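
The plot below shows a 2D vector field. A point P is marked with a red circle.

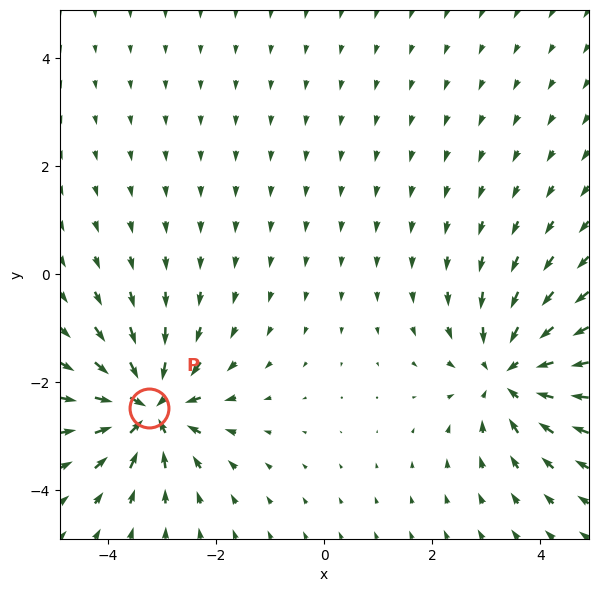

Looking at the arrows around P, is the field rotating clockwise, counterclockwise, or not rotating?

not rotating

Near P at (-3.2, -2.5) the arrows show no circulation. The curl there is ≈0.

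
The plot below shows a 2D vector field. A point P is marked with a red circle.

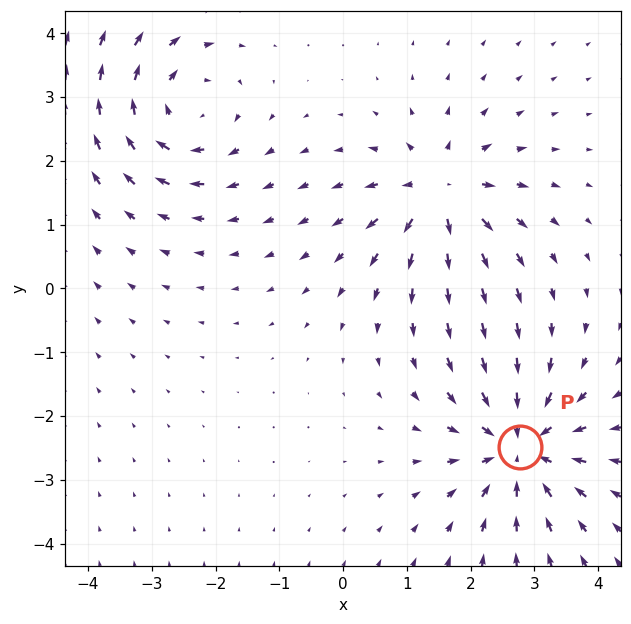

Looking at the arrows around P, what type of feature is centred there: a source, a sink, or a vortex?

sink

At P (2.8, -2.5) the arrows converge inward. Divergence about -6, curl ≈0 — negative divergence with near-zero curl is a sink.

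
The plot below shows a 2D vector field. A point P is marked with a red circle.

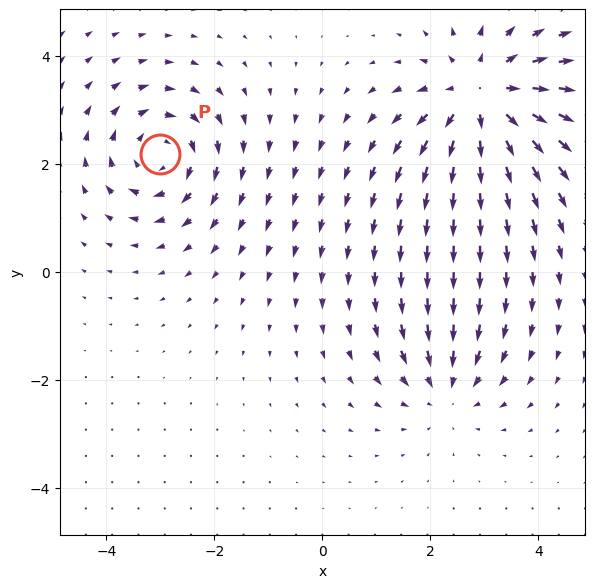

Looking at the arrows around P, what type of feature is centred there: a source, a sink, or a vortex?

At P (-3.0, 2.2) the arrows circulate clockwise. Divergence ≈0, curl about -4 — near-zero divergence with nonzero curl is a vortex.

vortex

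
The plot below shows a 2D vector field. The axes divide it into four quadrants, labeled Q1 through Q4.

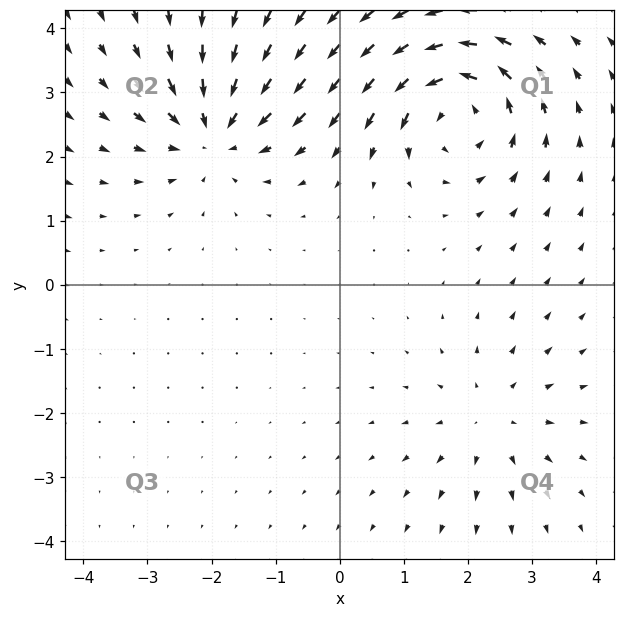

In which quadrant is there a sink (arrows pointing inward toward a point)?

Q2

The sink sits at approximately (-2.0, 2.4), which lies in quadrant Q2. The divergence there is about -5, negative as expected for a sink.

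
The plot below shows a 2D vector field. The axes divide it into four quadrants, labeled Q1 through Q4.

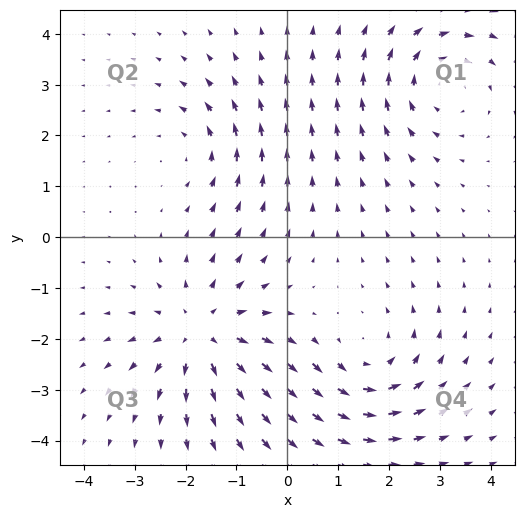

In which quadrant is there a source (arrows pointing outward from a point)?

The source sits at approximately (-1.7, -1.9), which lies in quadrant Q3. The divergence there is about +4, positive as expected for a source.

Q3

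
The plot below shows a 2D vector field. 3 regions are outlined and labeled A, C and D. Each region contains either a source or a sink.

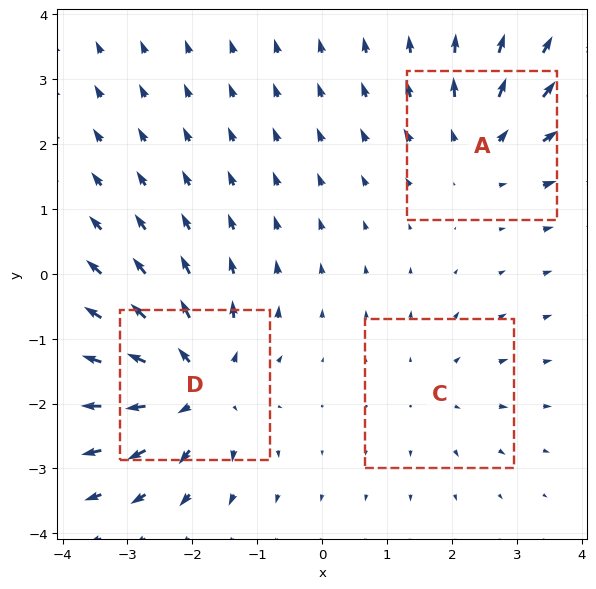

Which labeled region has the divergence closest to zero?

Divergence at each region's feature centre — A: about +3, C: about +2, D: about +5. Region C is closest to zero.

C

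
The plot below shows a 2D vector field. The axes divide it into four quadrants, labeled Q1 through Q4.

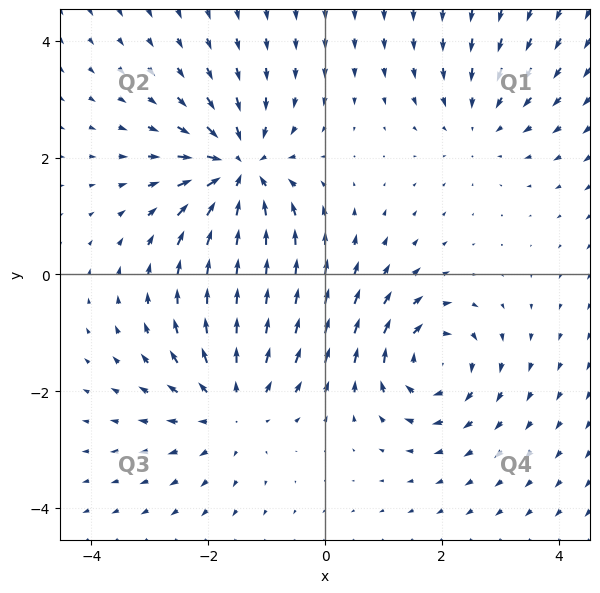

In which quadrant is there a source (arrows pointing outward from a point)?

The source sits at approximately (-1.6, -2.2), which lies in quadrant Q3. The divergence there is about +4, positive as expected for a source.

Q3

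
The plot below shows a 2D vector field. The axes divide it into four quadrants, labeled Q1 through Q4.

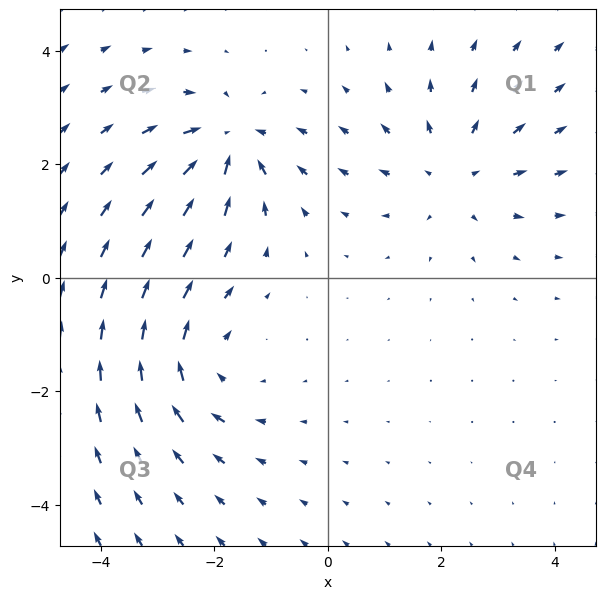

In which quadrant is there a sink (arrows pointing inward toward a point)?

Q2

The sink sits at approximately (-1.7, 2.4), which lies in quadrant Q2. The divergence there is about -5, negative as expected for a sink.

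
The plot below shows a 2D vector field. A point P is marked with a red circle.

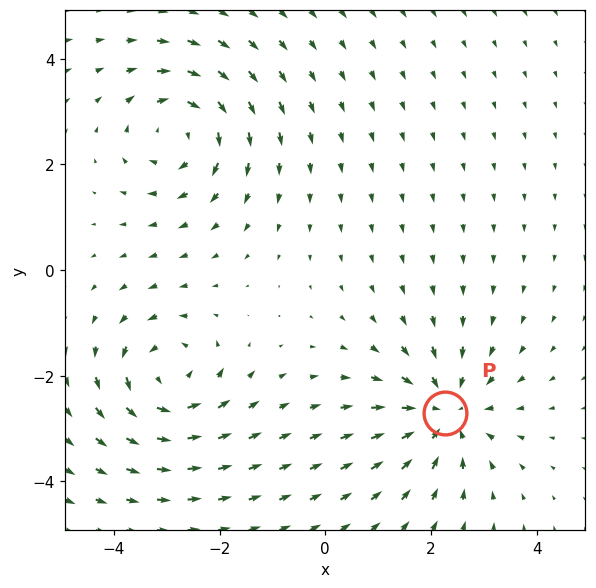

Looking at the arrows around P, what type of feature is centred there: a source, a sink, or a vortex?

At P (2.3, -2.7) the arrows converge inward. Divergence about -4, curl ≈0 — negative divergence with near-zero curl is a sink.

sink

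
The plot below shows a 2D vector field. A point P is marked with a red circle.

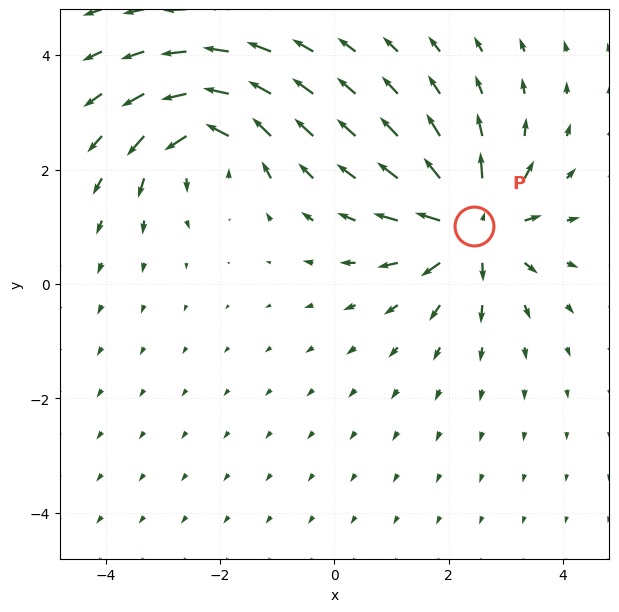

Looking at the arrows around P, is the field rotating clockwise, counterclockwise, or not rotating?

Near P at (2.4, 1.0) the arrows show no circulation. The curl there is ≈0.

not rotating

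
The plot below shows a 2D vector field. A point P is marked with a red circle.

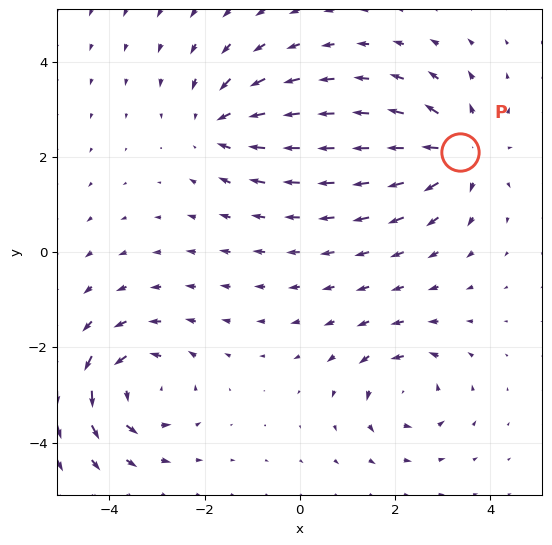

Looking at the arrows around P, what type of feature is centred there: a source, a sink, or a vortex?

At P (3.4, 2.1) the arrows spread outward. Divergence about +4, curl ≈0 — positive divergence with near-zero curl is a source.

source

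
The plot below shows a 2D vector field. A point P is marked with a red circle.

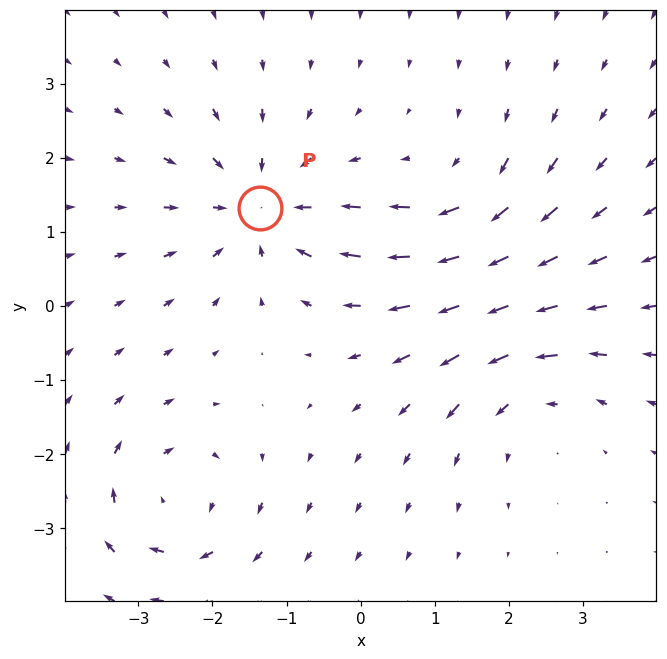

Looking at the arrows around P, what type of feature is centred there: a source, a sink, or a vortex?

sink

At P (-1.4, 1.3) the arrows converge inward. Divergence about -4, curl ≈0 — negative divergence with near-zero curl is a sink.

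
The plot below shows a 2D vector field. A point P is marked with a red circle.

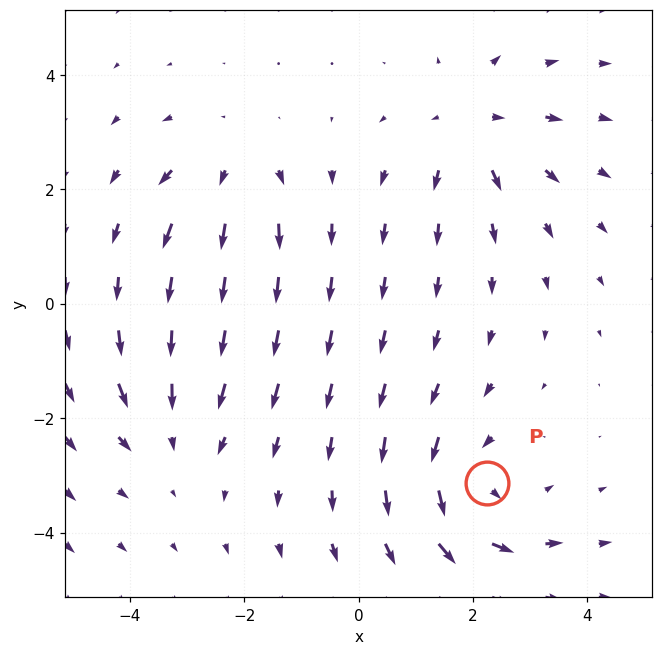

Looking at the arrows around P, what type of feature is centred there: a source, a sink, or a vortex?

vortex

At P (2.3, -3.1) the arrows circulate counterclockwise. Divergence ≈0, curl about +4 — near-zero divergence with nonzero curl is a vortex.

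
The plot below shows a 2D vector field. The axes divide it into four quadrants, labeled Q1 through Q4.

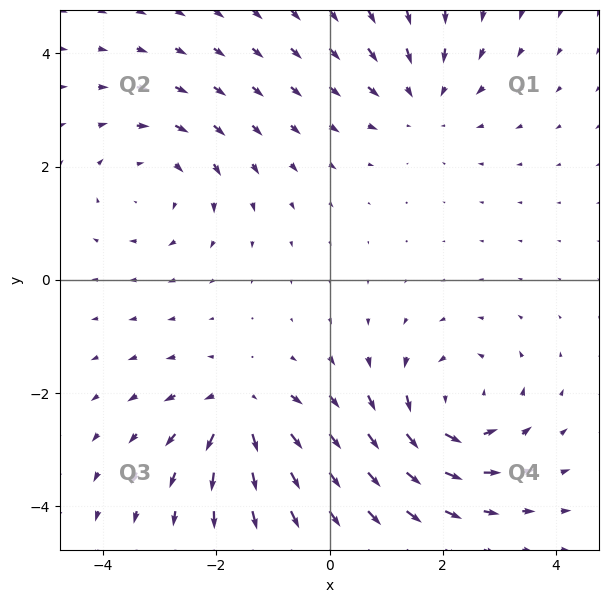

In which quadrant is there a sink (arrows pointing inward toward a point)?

The sink sits at approximately (1.6, 3.2), which lies in quadrant Q1. The divergence there is about -3, negative as expected for a sink.

Q1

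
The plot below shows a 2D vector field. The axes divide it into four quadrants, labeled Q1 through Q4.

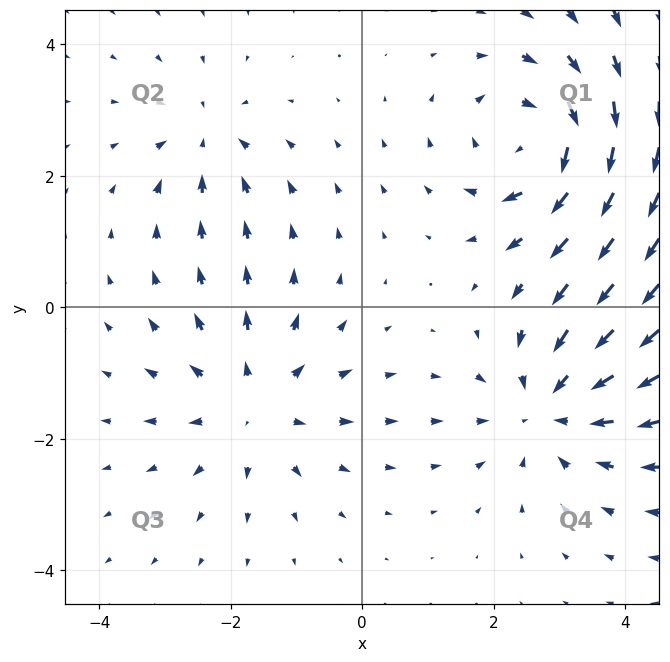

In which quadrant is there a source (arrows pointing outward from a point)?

The source sits at approximately (-1.6, -1.5), which lies in quadrant Q3. The divergence there is about +4, positive as expected for a source.

Q3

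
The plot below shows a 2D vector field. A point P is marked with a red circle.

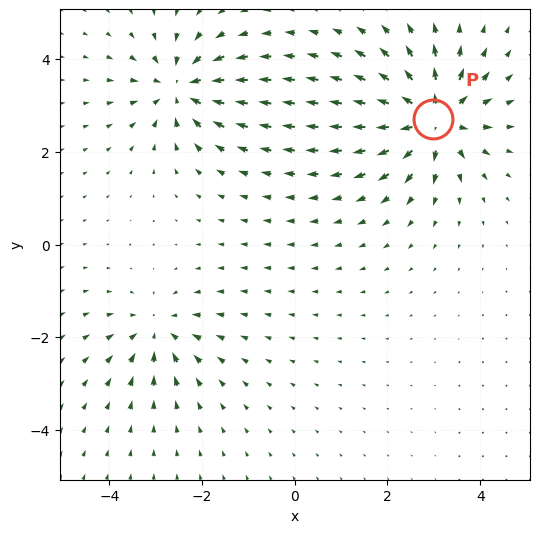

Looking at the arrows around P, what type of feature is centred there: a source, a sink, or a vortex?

At P (3.0, 2.7) the arrows spread outward. Divergence about +6, curl ≈0 — positive divergence with near-zero curl is a source.

source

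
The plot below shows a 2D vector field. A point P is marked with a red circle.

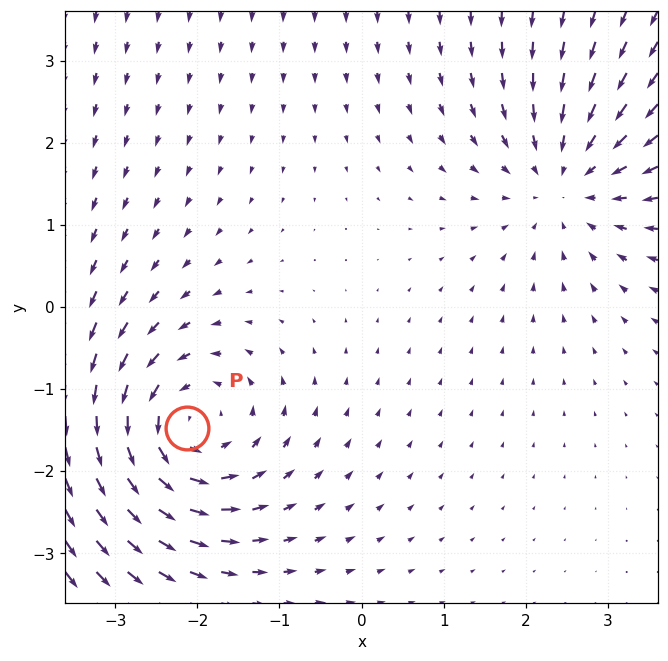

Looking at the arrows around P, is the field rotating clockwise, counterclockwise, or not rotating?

counterclockwise

Near P at (-2.1, -1.5) the arrows circulate counterclockwise. The curl (z-component) there is about +4; positive curl means counterclockwise rotation.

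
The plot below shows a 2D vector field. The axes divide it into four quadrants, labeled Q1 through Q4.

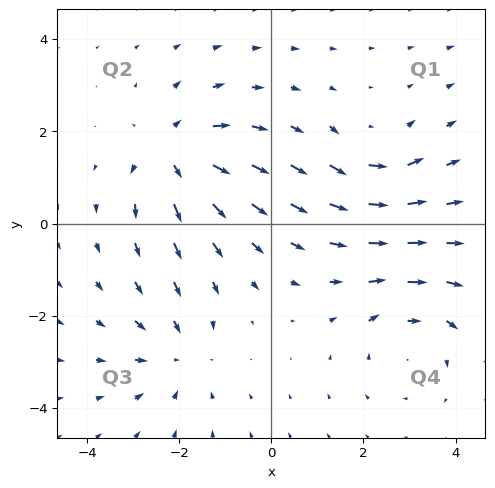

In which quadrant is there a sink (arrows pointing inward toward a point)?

The sink sits at approximately (-2.0, -2.9), which lies in quadrant Q3. The divergence there is about -4, negative as expected for a sink.

Q3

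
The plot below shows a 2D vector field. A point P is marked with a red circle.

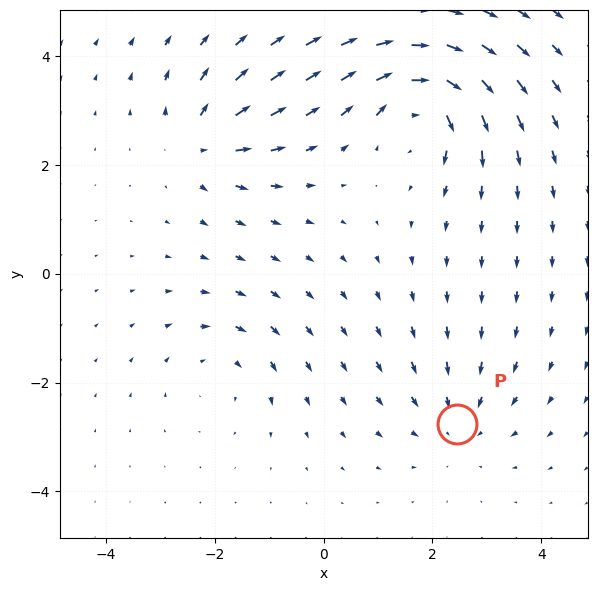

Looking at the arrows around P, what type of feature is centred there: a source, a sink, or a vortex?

At P (2.5, -2.8) the arrows converge inward. Divergence about -2, curl ≈0 — negative divergence with near-zero curl is a sink.

sink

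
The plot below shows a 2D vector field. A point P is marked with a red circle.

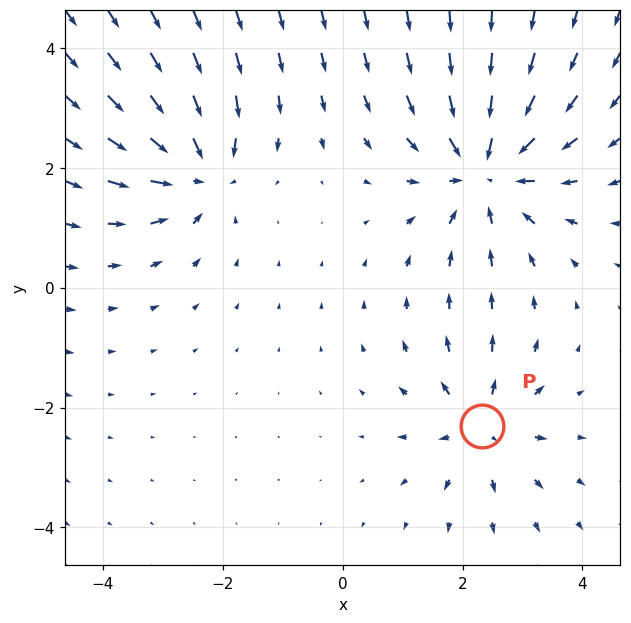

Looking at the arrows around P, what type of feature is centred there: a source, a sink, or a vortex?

At P (2.3, -2.3) the arrows spread outward. Divergence about +4, curl ≈0 — positive divergence with near-zero curl is a source.

source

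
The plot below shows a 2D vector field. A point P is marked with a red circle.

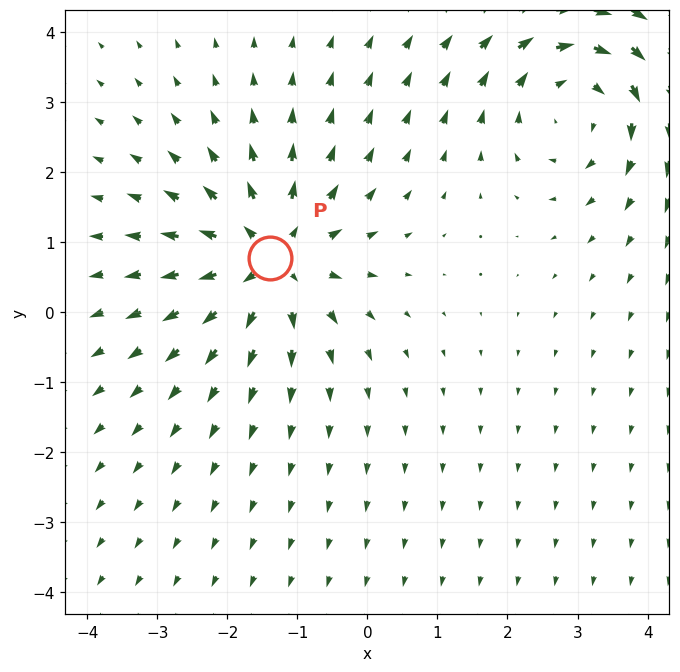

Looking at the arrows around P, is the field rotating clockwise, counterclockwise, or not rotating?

Near P at (-1.4, 0.8) the arrows show no circulation. The curl there is ≈0.

not rotating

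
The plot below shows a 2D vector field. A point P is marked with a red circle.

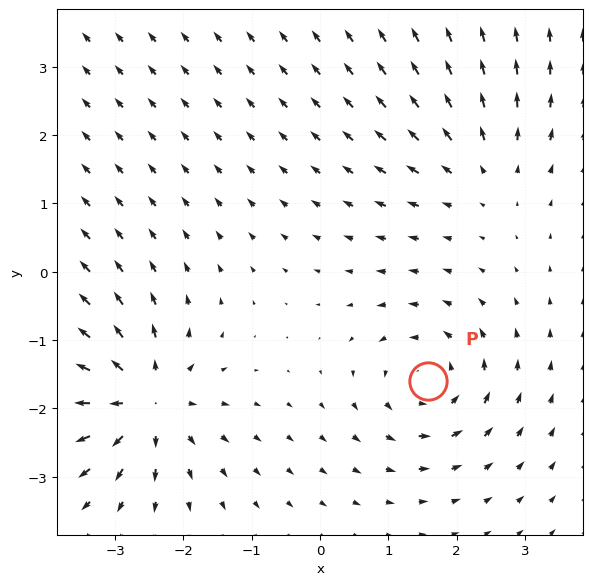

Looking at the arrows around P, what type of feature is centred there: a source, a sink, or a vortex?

vortex

At P (1.6, -1.6) the arrows circulate counterclockwise. Divergence ≈0, curl about +5 — near-zero divergence with nonzero curl is a vortex.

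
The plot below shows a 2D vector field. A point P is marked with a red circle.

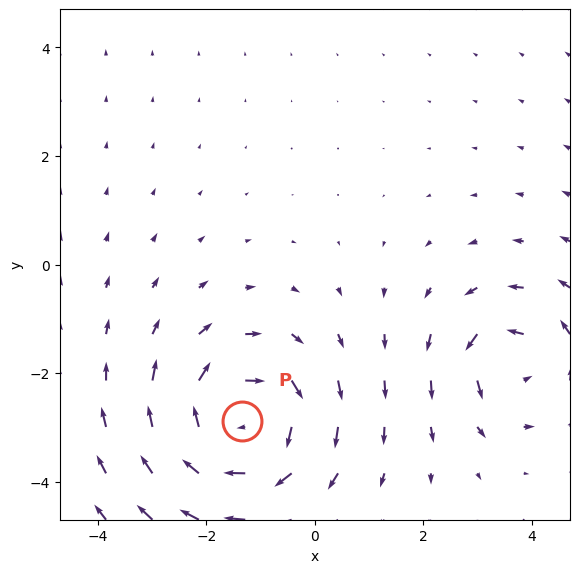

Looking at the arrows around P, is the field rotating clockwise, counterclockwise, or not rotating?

clockwise

Near P at (-1.3, -2.9) the arrows circulate clockwise. The curl (z-component) there is about -5; negative curl means clockwise rotation.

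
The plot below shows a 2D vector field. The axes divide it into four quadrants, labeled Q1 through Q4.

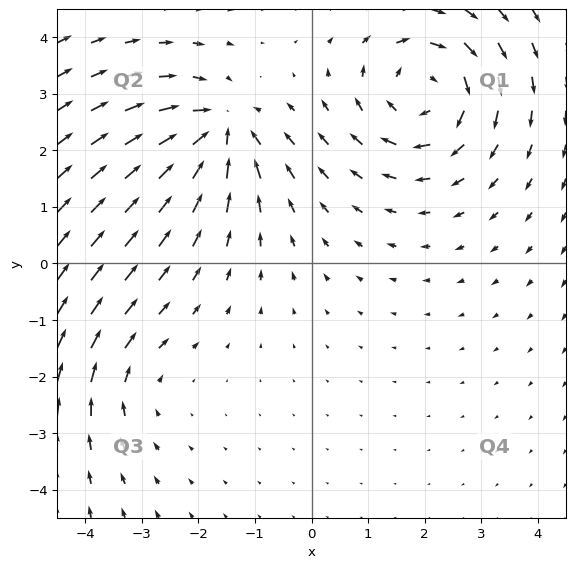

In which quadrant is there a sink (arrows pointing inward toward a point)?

Q2

The sink sits at approximately (-1.6, 2.3), which lies in quadrant Q2. The divergence there is about -6, negative as expected for a sink.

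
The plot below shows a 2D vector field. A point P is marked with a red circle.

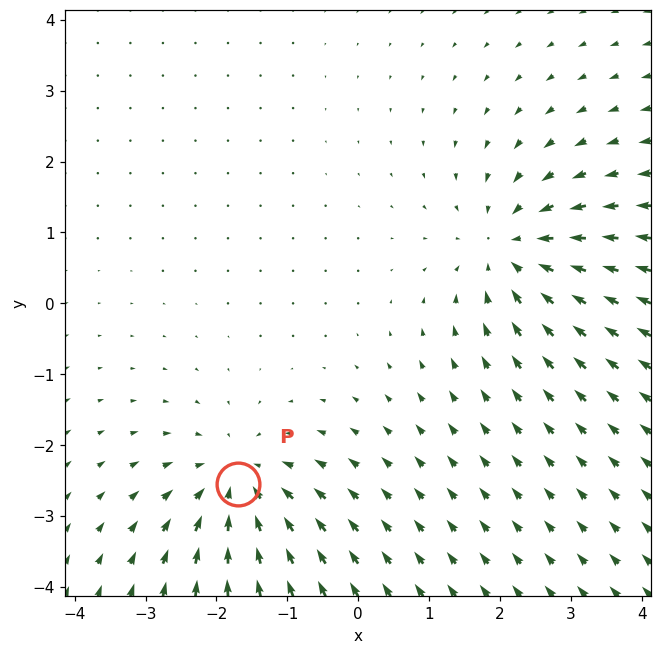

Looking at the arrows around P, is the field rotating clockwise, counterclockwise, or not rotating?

not rotating

Near P at (-1.7, -2.5) the arrows show no circulation. The curl there is ≈0.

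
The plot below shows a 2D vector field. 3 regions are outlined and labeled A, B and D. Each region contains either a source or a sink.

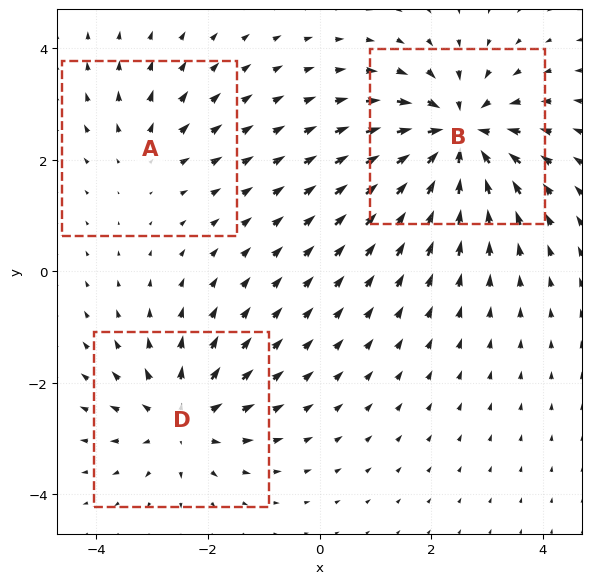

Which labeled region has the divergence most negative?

B

Divergence at each region's feature centre — A: about +2, B: about -5, D: about +4. Region B is most negative.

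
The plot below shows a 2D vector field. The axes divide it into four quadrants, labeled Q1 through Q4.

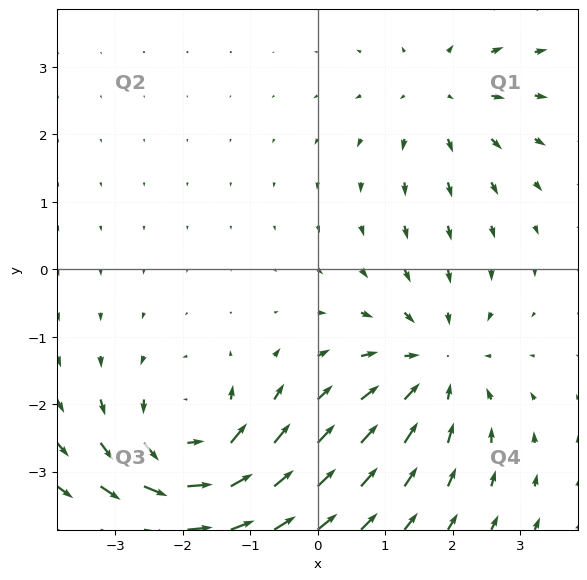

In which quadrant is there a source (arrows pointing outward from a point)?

The source sits at approximately (1.8, 2.6), which lies in quadrant Q1. The divergence there is about +3, positive as expected for a source.

Q1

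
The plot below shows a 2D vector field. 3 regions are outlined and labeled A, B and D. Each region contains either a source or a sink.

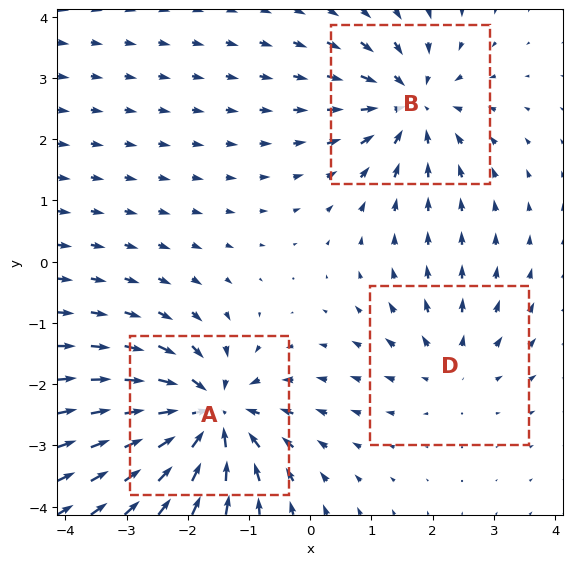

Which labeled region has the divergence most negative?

Divergence at each region's feature centre — A: about -5, B: about -4, D: about +2. Region A is most negative.

A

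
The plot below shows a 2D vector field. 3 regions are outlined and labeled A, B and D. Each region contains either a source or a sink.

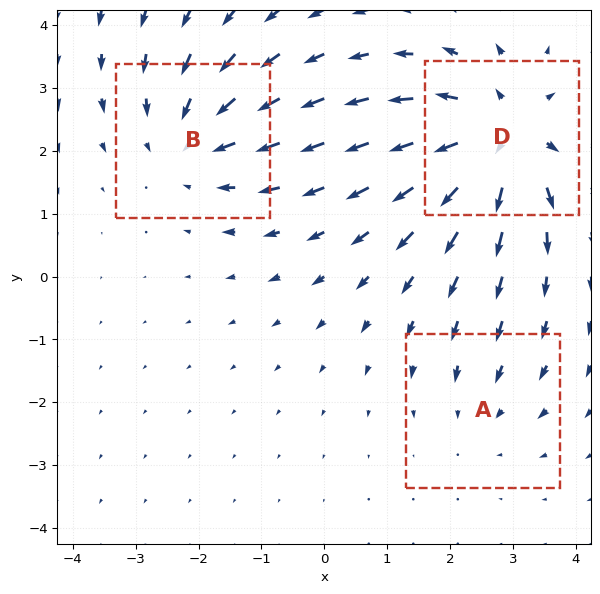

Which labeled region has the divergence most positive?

Divergence at each region's feature centre — A: about -2, B: about -3, D: about +5. Region D is most positive.

D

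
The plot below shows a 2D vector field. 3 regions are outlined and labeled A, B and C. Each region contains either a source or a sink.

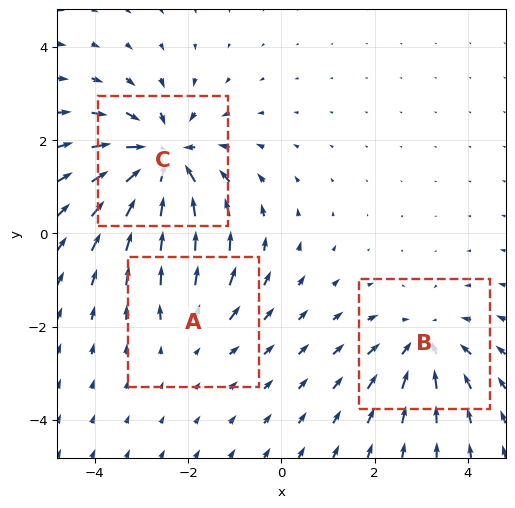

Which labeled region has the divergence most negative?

Divergence at each region's feature centre — A: about +2, B: about -3, C: about -5. Region C is most negative.

C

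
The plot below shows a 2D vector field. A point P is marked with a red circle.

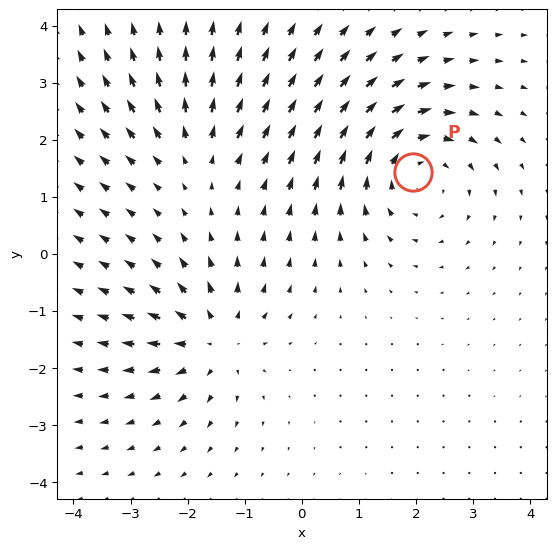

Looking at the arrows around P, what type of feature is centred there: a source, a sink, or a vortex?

At P (2.0, 1.4) the arrows circulate clockwise. Divergence ≈0, curl about -4 — near-zero divergence with nonzero curl is a vortex.

vortex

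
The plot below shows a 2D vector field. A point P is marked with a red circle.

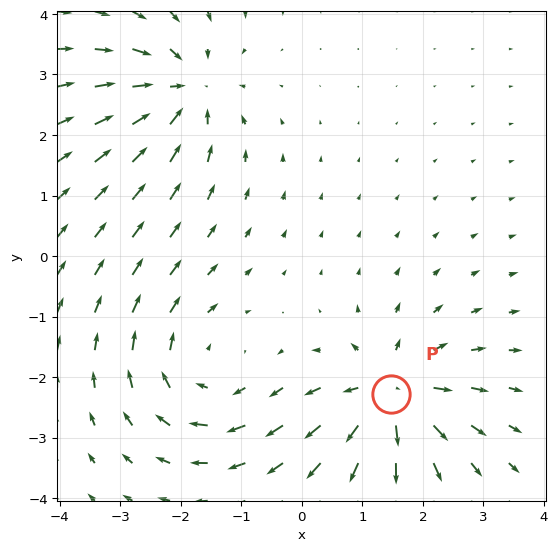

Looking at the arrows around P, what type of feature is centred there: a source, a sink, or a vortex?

source

At P (1.5, -2.3) the arrows spread outward. Divergence about +4, curl ≈0 — positive divergence with near-zero curl is a source.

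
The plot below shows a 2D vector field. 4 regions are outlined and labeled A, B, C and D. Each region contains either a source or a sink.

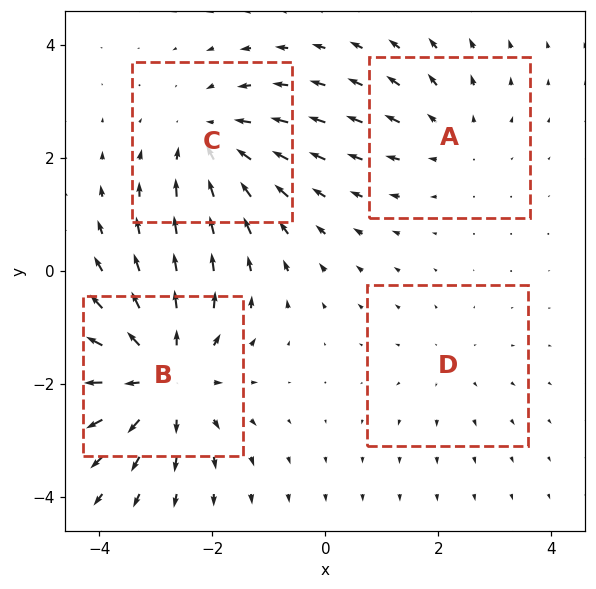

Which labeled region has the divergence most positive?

Divergence at each region's feature centre — A: about +3, B: about +6, C: about -4, D: about +2. Region B is most positive.

B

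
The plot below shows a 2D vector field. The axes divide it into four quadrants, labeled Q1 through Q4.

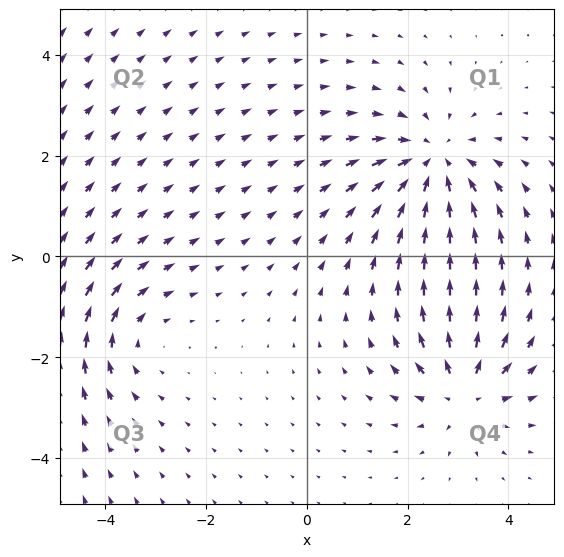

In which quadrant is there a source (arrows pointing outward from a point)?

The source sits at approximately (3.1, -2.7), which lies in quadrant Q4. The divergence there is about +4, positive as expected for a source.

Q4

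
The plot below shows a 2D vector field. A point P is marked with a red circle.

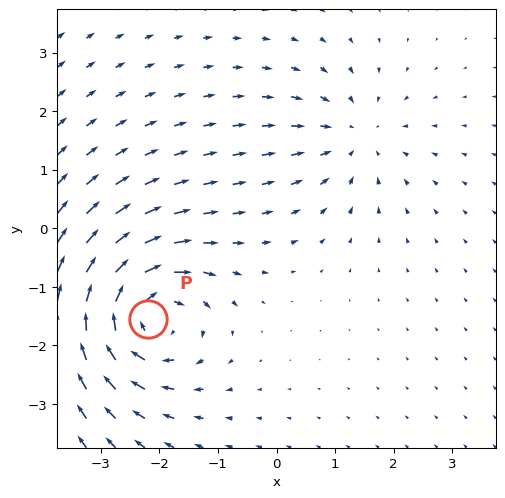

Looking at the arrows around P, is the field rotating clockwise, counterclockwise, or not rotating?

Near P at (-2.2, -1.6) the arrows circulate clockwise. The curl (z-component) there is about -5; negative curl means clockwise rotation.

clockwise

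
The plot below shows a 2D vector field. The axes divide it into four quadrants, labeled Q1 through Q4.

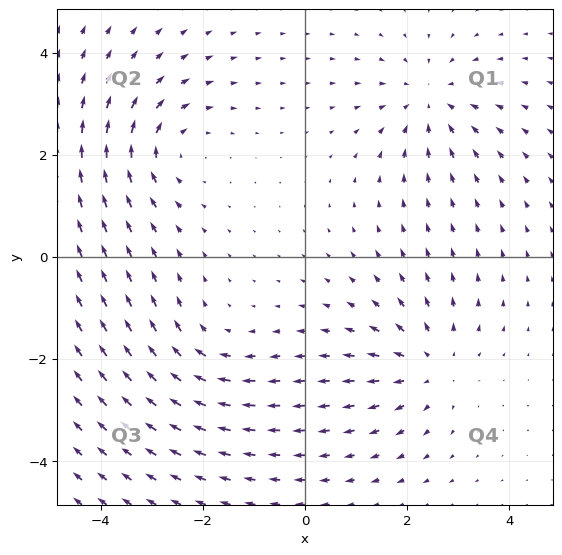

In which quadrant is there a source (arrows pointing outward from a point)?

The source sits at approximately (2.5, -2.1), which lies in quadrant Q4. The divergence there is about +3, positive as expected for a source.

Q4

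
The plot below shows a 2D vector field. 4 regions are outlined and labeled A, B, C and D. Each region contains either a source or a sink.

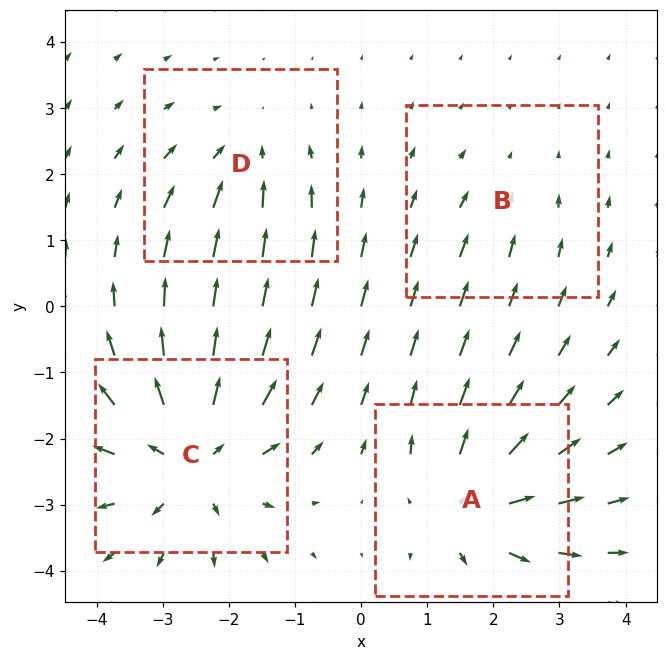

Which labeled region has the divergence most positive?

Divergence at each region's feature centre — A: about +5, B: about -2, C: about +6, D: about -3. Region C is most positive.

C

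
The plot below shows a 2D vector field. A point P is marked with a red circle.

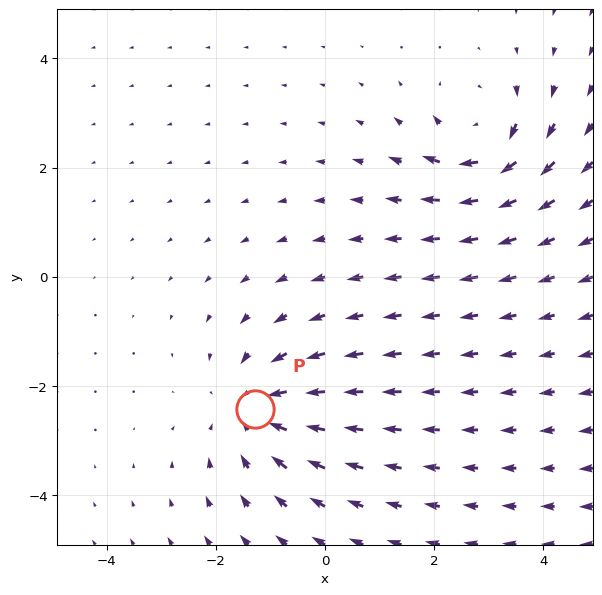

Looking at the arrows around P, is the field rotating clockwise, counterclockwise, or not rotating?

Near P at (-1.3, -2.4) the arrows show no circulation. The curl there is ≈0.

not rotating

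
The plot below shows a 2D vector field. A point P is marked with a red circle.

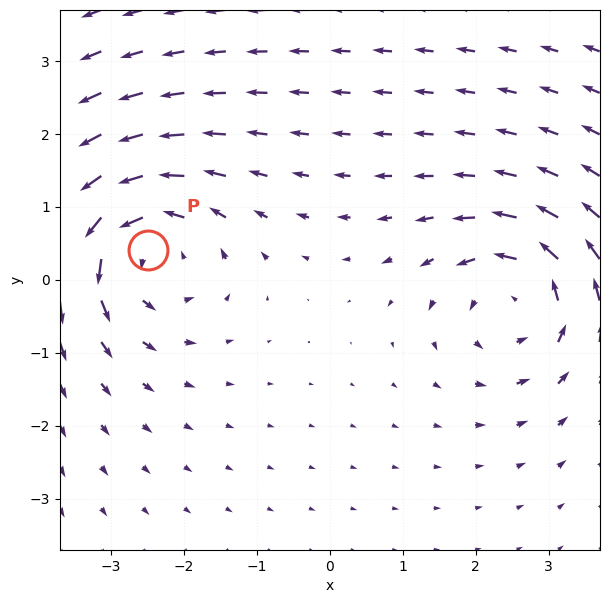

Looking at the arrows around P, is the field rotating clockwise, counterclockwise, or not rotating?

Near P at (-2.5, 0.4) the arrows circulate counterclockwise. The curl (z-component) there is about +4; positive curl means counterclockwise rotation.

counterclockwise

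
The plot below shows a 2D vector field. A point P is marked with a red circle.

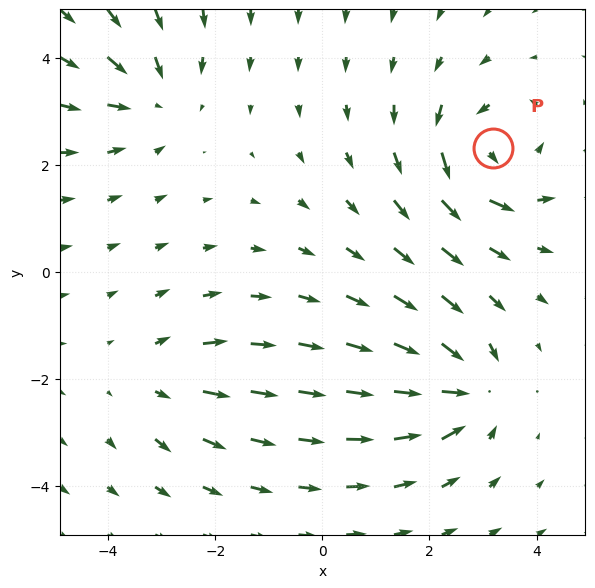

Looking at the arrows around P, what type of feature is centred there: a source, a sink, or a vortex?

At P (3.2, 2.3) the arrows circulate counterclockwise. Divergence ≈0, curl about +5 — near-zero divergence with nonzero curl is a vortex.

vortex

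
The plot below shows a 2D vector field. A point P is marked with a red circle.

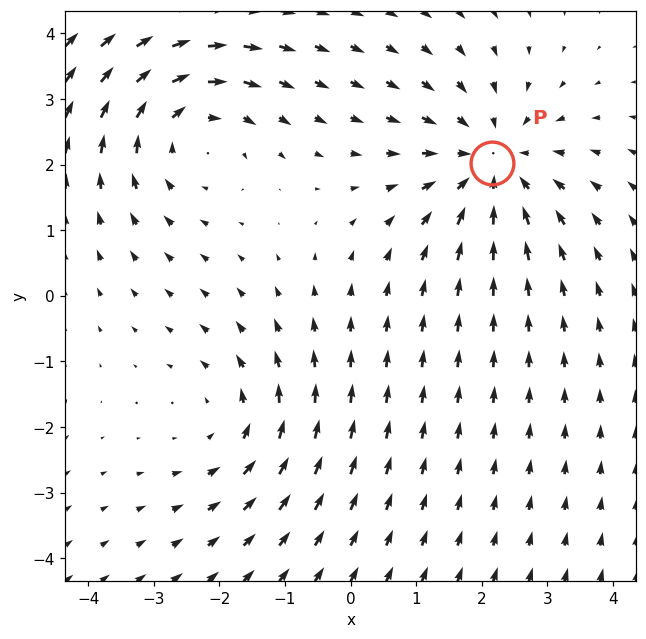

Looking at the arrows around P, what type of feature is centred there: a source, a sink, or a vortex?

At P (2.2, 2.0) the arrows converge inward. Divergence about -4, curl ≈0 — negative divergence with near-zero curl is a sink.

sink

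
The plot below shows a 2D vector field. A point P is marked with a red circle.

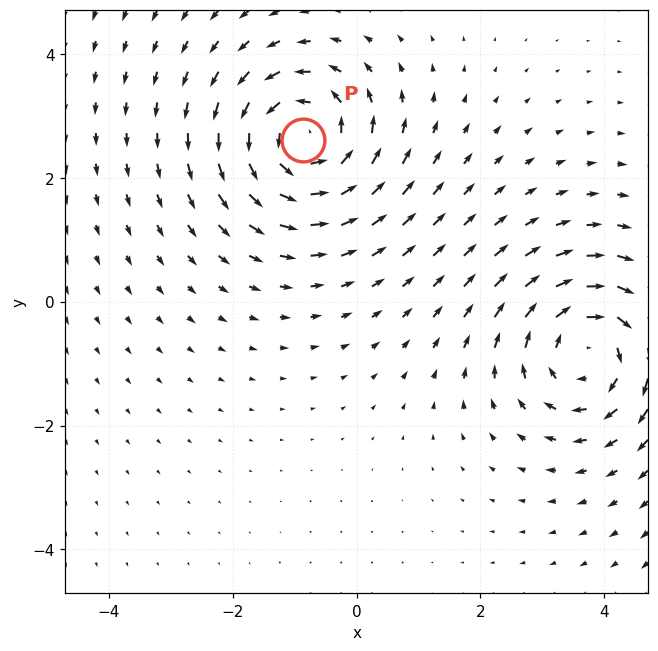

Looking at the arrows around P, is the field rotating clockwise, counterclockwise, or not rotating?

Near P at (-0.9, 2.6) the arrows circulate counterclockwise. The curl (z-component) there is about +3; positive curl means counterclockwise rotation.

counterclockwise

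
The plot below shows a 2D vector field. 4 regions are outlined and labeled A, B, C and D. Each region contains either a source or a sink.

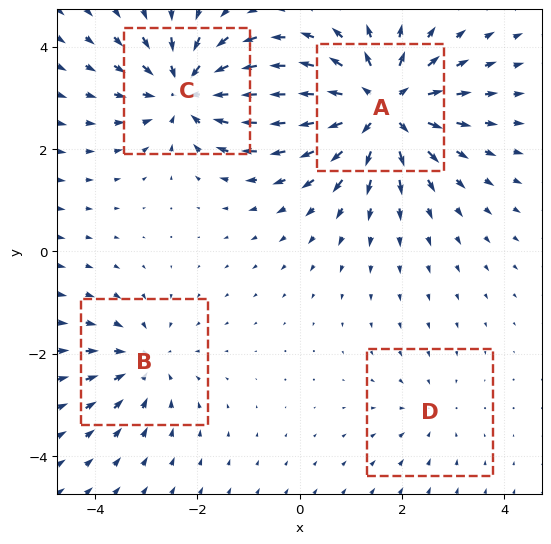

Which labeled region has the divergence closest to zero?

Divergence at each region's feature centre — A: about +7, B: about -3, C: about -6, D: about -2. Region D is closest to zero.

D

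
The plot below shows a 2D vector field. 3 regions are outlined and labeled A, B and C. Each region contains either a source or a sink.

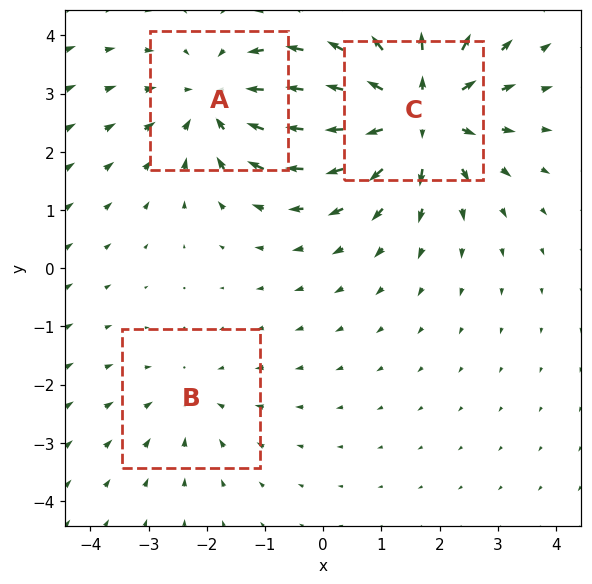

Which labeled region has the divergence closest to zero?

Divergence at each region's feature centre — A: about -3, B: about -2, C: about +5. Region B is closest to zero.

B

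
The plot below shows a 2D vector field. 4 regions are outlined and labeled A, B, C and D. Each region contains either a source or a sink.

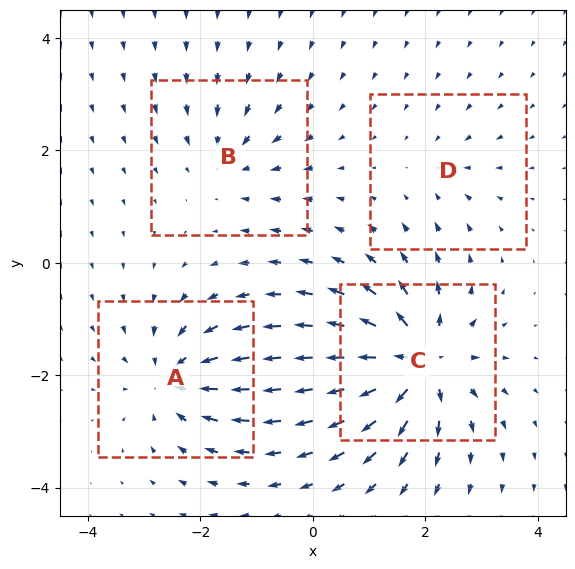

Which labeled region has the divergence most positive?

C

Divergence at each region's feature centre — A: about -6, B: about -4, C: about +9, D: about -2. Region C is most positive.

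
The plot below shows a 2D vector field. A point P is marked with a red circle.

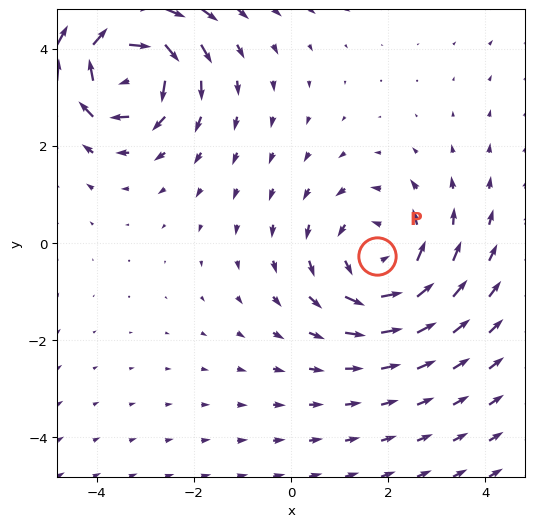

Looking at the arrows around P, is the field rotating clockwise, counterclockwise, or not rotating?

Near P at (1.8, -0.3) the arrows circulate counterclockwise. The curl (z-component) there is about +3; positive curl means counterclockwise rotation.

counterclockwise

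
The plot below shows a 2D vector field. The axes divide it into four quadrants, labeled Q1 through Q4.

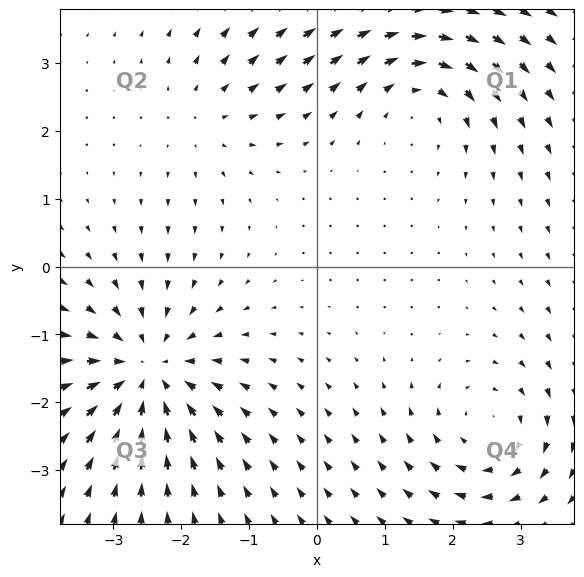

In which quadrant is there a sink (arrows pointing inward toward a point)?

Q3

The sink sits at approximately (-2.5, -1.5), which lies in quadrant Q3. The divergence there is about -5, negative as expected for a sink.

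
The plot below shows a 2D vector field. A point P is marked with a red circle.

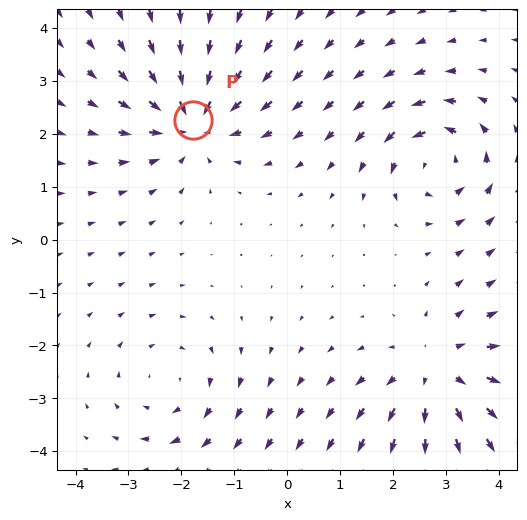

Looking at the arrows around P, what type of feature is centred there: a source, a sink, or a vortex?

sink

At P (-1.8, 2.3) the arrows converge inward. Divergence about -5, curl ≈0 — negative divergence with near-zero curl is a sink.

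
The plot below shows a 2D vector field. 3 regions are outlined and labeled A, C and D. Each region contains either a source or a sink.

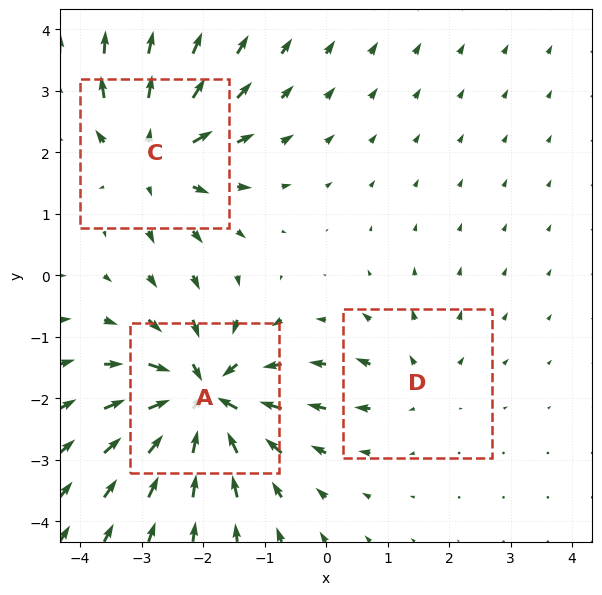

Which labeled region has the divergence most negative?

A

Divergence at each region's feature centre — A: about -6, C: about +4, D: about +2. Region A is most negative.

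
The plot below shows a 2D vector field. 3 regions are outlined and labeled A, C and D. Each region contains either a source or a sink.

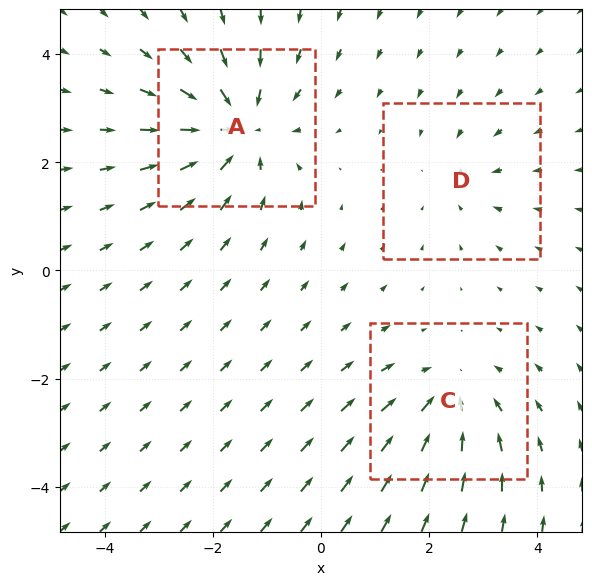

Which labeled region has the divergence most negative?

A

Divergence at each region's feature centre — A: about -4, C: about -3, D: about -2. Region A is most negative.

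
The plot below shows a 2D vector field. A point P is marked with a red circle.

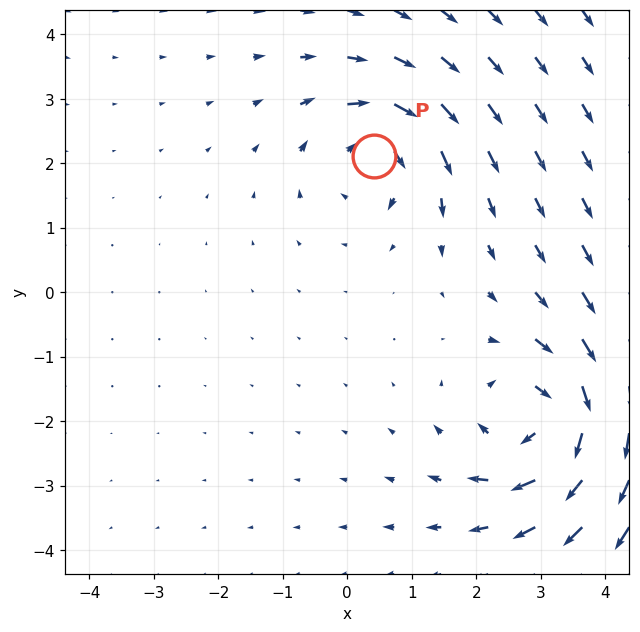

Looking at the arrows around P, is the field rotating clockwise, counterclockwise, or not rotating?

clockwise

Near P at (0.4, 2.1) the arrows circulate clockwise. The curl (z-component) there is about -4; negative curl means clockwise rotation.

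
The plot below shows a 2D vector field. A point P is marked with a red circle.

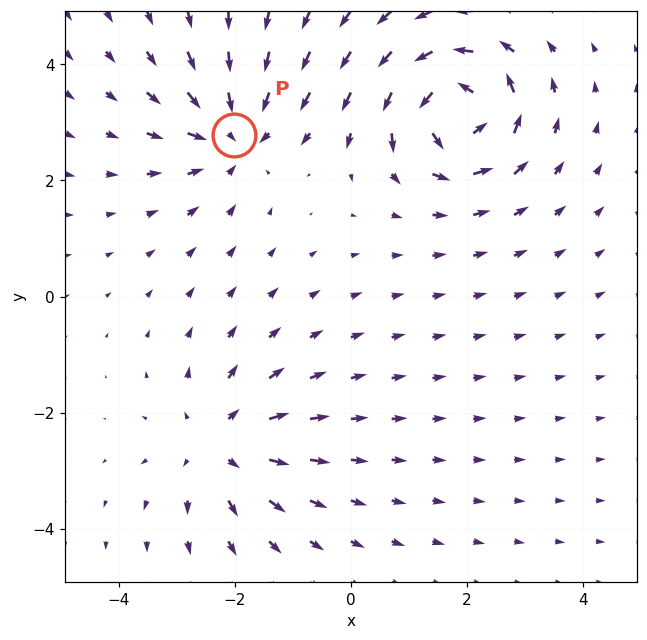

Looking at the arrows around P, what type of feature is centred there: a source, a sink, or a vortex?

sink

At P (-2.0, 2.8) the arrows converge inward. Divergence about -4, curl ≈0 — negative divergence with near-zero curl is a sink.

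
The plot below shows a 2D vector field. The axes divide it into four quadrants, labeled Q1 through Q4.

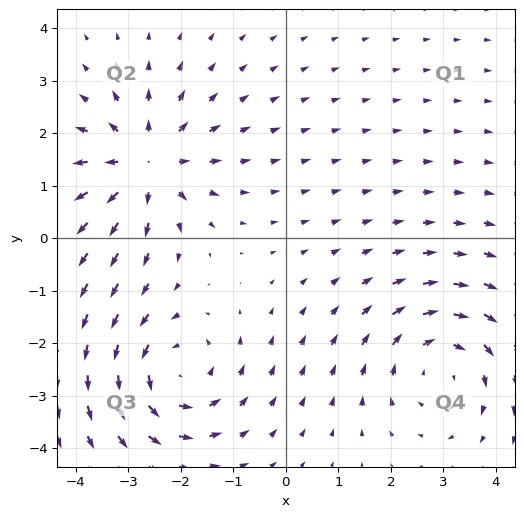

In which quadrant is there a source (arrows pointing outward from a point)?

Q2

The source sits at approximately (-2.7, 1.4), which lies in quadrant Q2. The divergence there is about +4, positive as expected for a source.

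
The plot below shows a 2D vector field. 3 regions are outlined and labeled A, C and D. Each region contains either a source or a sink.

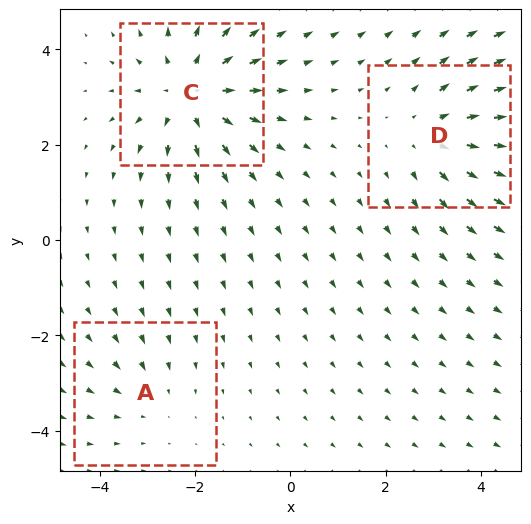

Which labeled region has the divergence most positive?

C

Divergence at each region's feature centre — A: about -2, C: about +5, D: about +3. Region C is most positive.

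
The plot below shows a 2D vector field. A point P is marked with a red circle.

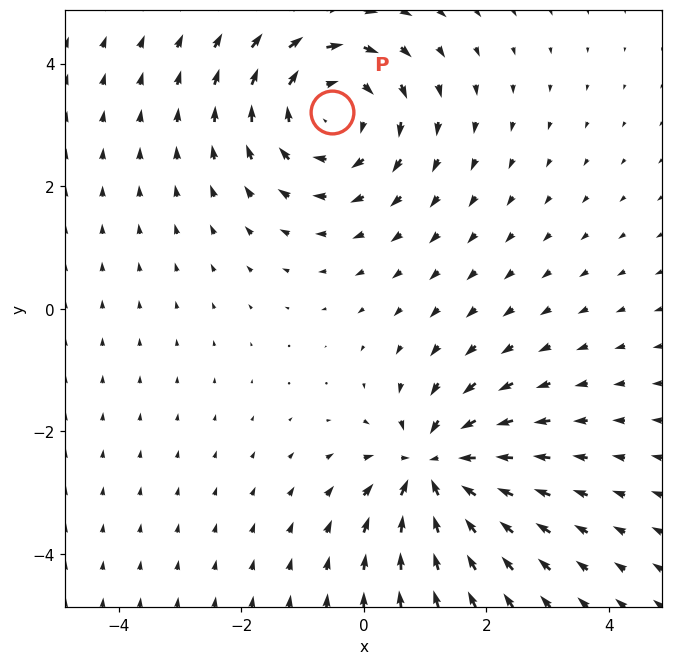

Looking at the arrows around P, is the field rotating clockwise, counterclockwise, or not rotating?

clockwise

Near P at (-0.5, 3.2) the arrows circulate clockwise. The curl (z-component) there is about -3; negative curl means clockwise rotation.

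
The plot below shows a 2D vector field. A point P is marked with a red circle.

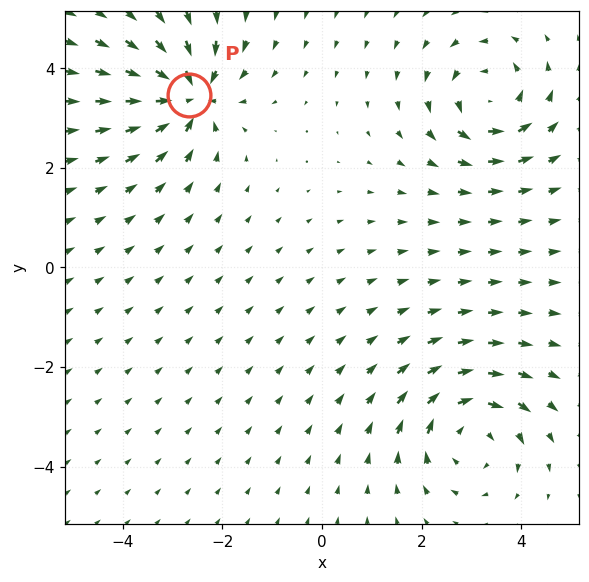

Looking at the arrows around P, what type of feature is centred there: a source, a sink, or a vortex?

At P (-2.7, 3.5) the arrows converge inward. Divergence about -6, curl ≈0 — negative divergence with near-zero curl is a sink.

sink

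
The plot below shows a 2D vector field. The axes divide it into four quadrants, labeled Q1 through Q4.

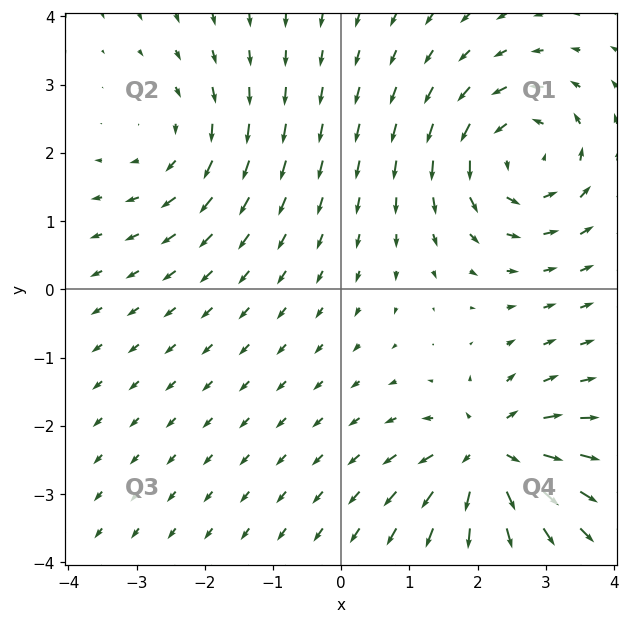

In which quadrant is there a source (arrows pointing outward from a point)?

Q4

The source sits at approximately (2.2, -2.4), which lies in quadrant Q4. The divergence there is about +7, positive as expected for a source.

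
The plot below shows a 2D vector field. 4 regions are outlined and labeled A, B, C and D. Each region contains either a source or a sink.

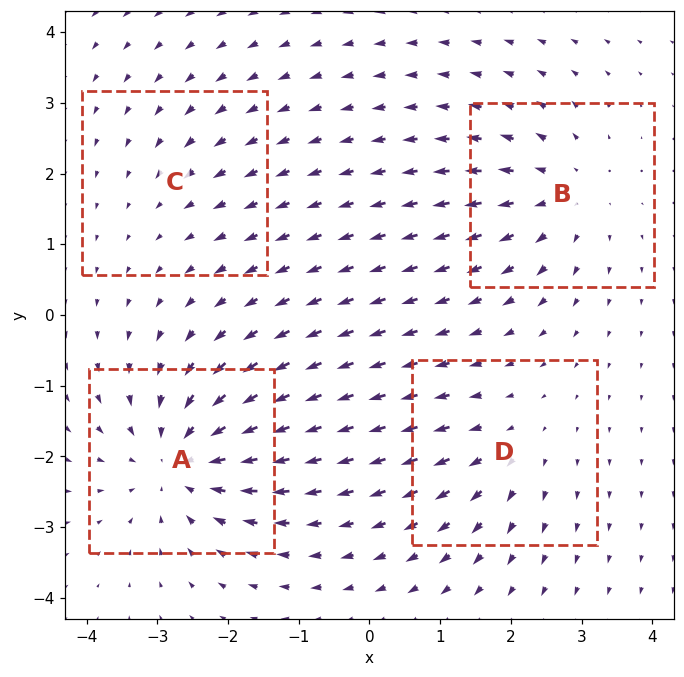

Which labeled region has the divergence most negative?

Divergence at each region's feature centre — A: about -6, B: about +4, C: about -2, D: about +3. Region A is most negative.

A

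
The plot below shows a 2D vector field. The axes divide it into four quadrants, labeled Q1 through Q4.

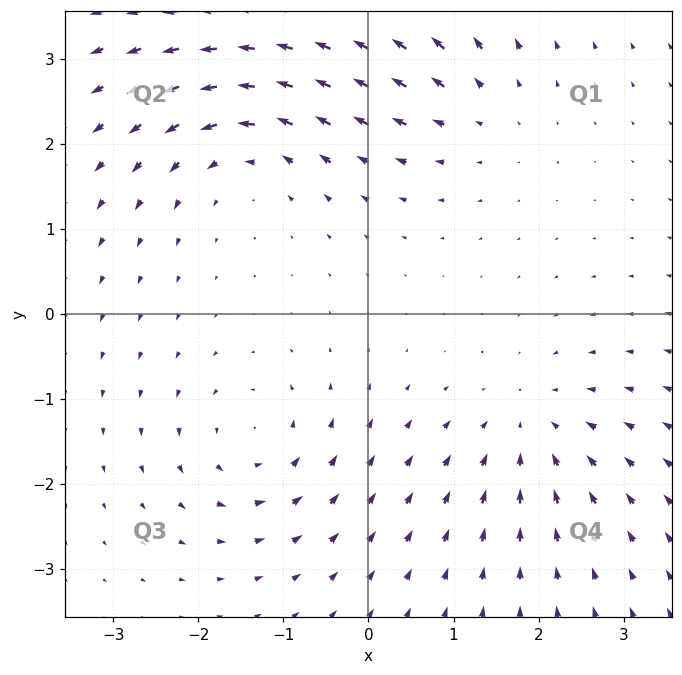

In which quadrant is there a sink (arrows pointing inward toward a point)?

Q4

The sink sits at approximately (1.9, -1.3), which lies in quadrant Q4. The divergence there is about -3, negative as expected for a sink.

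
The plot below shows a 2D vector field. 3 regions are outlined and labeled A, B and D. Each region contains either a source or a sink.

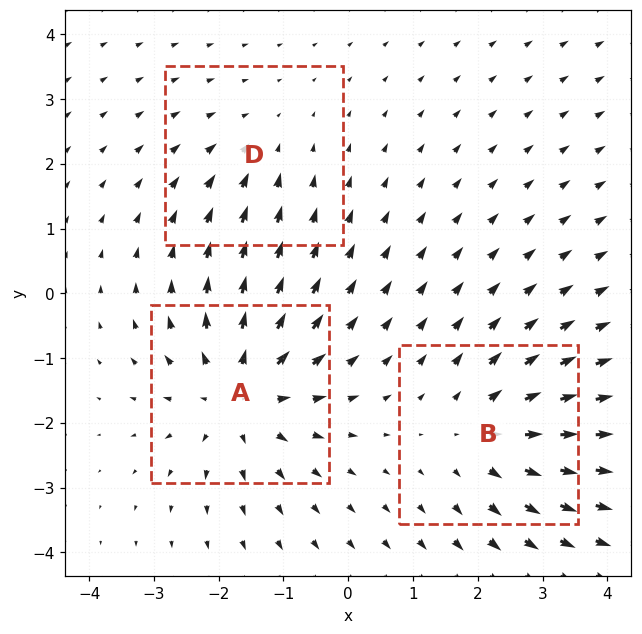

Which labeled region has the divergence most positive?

Divergence at each region's feature centre — A: about +4, B: about +3, D: about -2. Region A is most positive.

A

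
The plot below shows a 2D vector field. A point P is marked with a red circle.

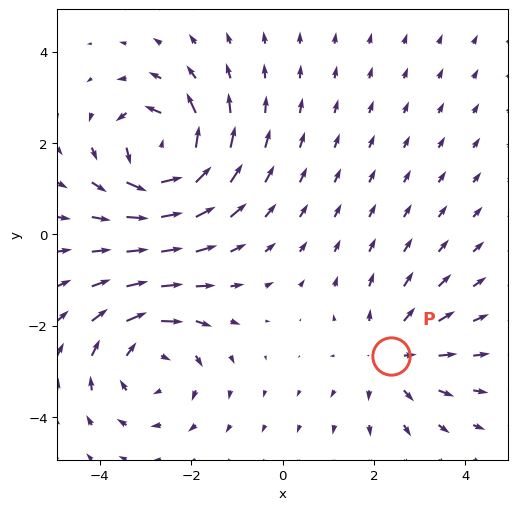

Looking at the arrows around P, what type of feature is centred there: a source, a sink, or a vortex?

At P (2.4, -2.7) the arrows spread outward. Divergence about +2, curl ≈0 — positive divergence with near-zero curl is a source.

source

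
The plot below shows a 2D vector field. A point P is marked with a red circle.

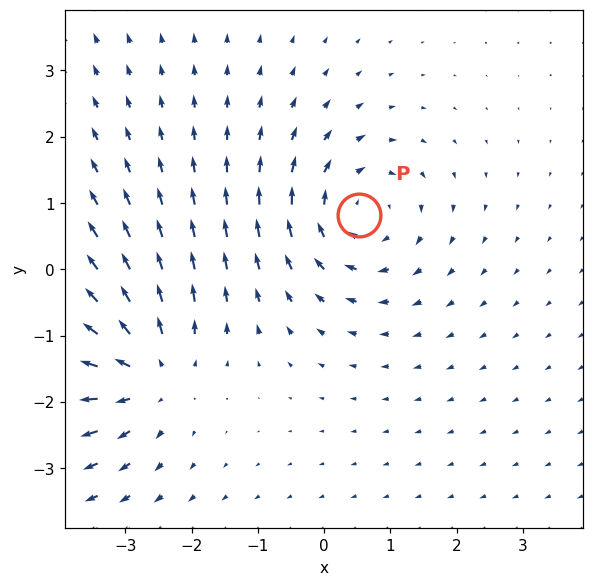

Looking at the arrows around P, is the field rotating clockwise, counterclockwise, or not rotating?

clockwise

Near P at (0.5, 0.8) the arrows circulate clockwise. The curl (z-component) there is about -5; negative curl means clockwise rotation.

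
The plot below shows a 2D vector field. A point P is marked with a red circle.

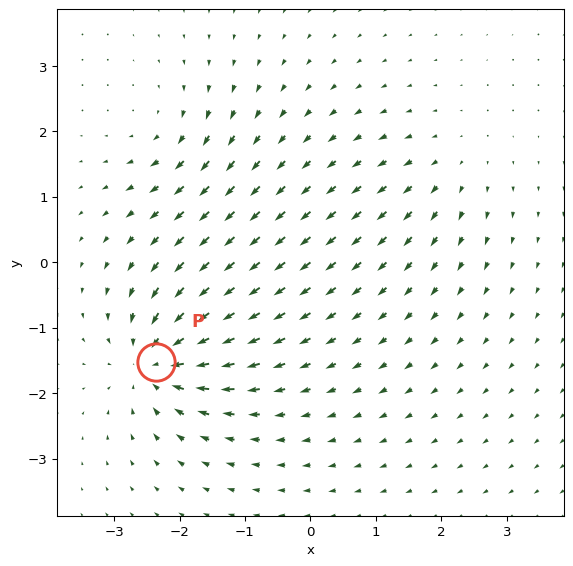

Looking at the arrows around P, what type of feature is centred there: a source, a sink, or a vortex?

sink

At P (-2.4, -1.5) the arrows converge inward. Divergence about -7, curl ≈0 — negative divergence with near-zero curl is a sink.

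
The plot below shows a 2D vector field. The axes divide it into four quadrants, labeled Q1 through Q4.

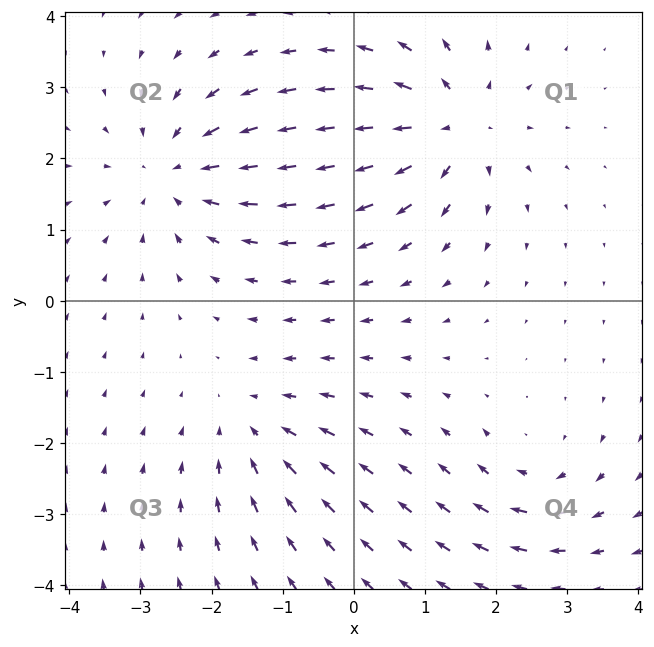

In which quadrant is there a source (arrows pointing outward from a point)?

The source sits at approximately (1.4, 2.5), which lies in quadrant Q1. The divergence there is about +5, positive as expected for a source.

Q1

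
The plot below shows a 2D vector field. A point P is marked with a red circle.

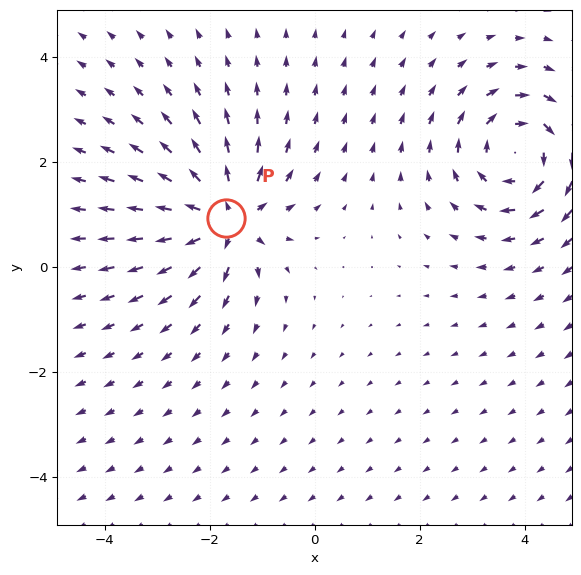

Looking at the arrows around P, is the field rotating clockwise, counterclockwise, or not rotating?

Near P at (-1.7, 0.9) the arrows show no circulation. The curl there is ≈0.

not rotating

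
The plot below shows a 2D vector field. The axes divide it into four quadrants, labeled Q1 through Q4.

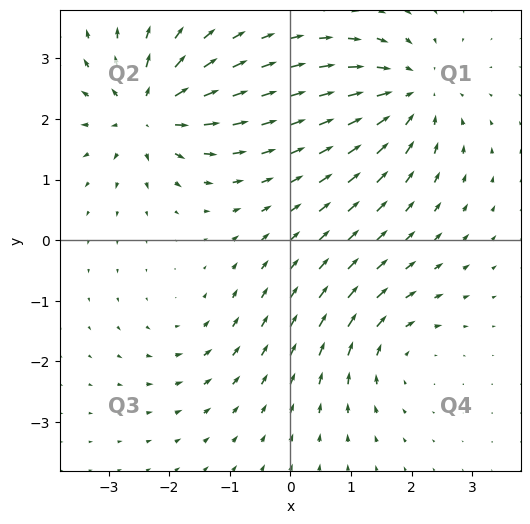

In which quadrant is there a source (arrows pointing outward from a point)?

Q2

The source sits at approximately (-2.4, 2.1), which lies in quadrant Q2. The divergence there is about +7, positive as expected for a source.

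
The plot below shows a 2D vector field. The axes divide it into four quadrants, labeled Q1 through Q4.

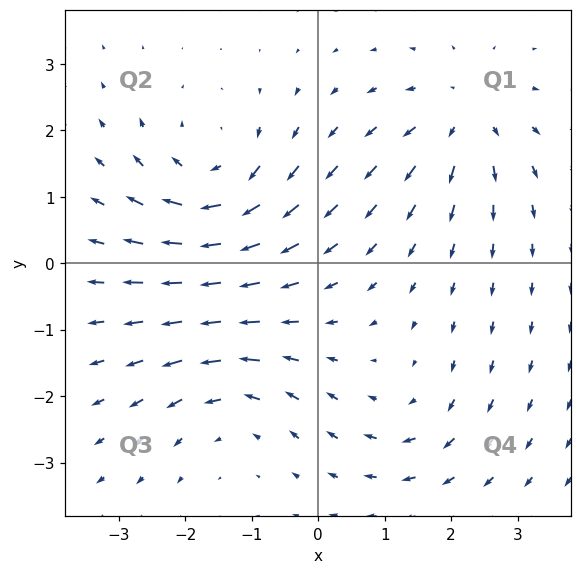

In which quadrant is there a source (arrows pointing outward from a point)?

The source sits at approximately (2.2, 2.2), which lies in quadrant Q1. The divergence there is about +4, positive as expected for a source.

Q1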